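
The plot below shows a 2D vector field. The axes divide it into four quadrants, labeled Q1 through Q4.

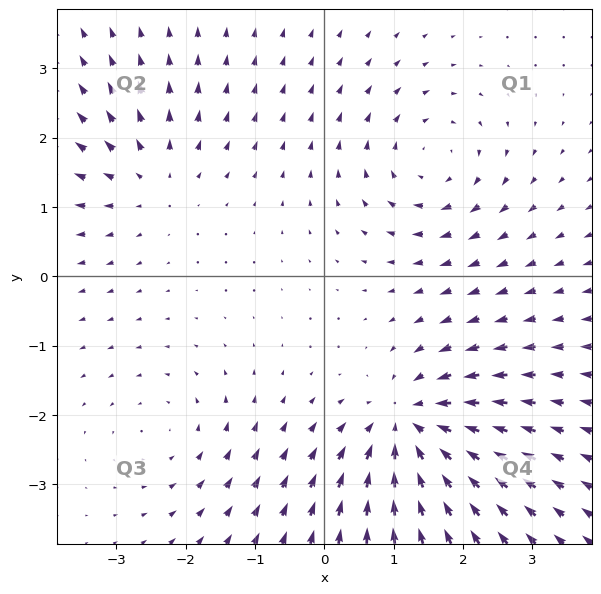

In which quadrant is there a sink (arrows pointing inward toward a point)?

Q4

The sink sits at approximately (1.2, -2.2), which lies in quadrant Q4. The divergence there is about -5, negative as expected for a sink.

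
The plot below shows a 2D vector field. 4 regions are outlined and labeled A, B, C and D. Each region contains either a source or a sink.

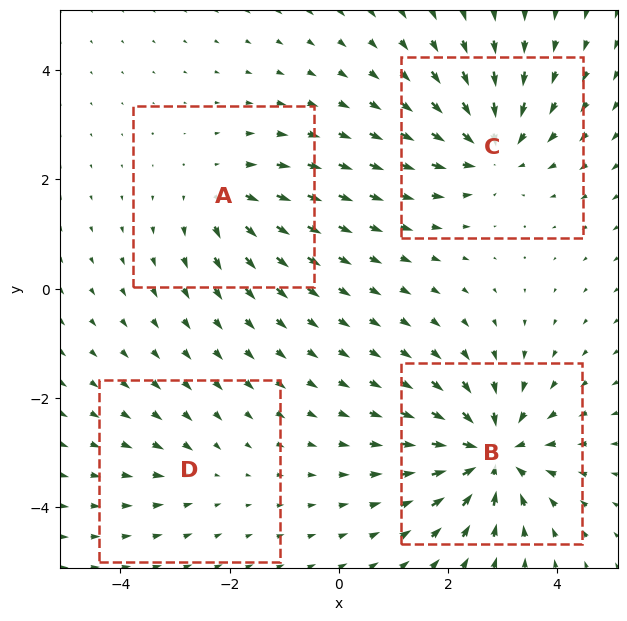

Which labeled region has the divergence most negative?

B

Divergence at each region's feature centre — A: about +4, B: about -7, C: about -6, D: about -2. Region B is most negative.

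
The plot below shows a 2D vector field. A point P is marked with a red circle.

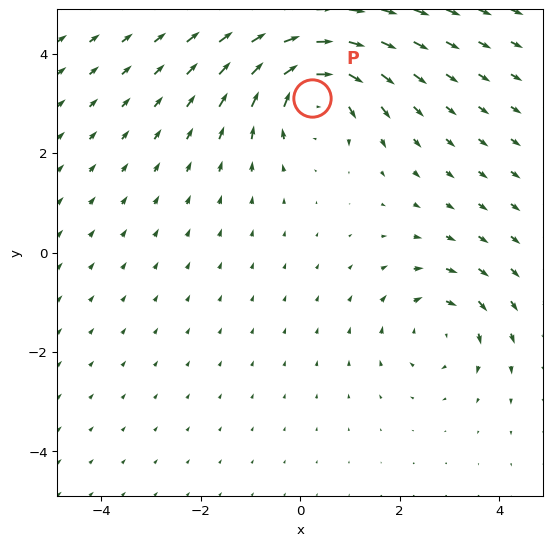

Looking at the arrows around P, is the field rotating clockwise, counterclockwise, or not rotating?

clockwise

Near P at (0.2, 3.1) the arrows circulate clockwise. The curl (z-component) there is about -5; negative curl means clockwise rotation.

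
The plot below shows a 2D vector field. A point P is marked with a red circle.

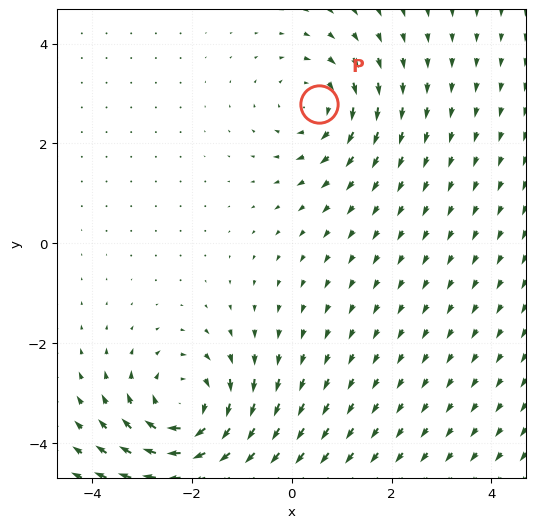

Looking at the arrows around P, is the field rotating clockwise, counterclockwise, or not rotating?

Near P at (0.5, 2.8) the arrows circulate clockwise. The curl (z-component) there is about -3; negative curl means clockwise rotation.

clockwise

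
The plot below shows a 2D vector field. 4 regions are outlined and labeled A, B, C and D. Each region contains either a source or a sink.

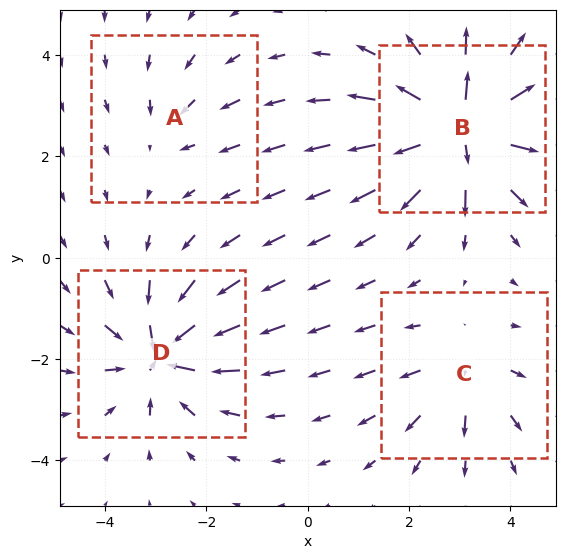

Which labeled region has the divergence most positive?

B

Divergence at each region's feature centre — A: about -2, B: about +8, C: about +4, D: about -6. Region B is most positive.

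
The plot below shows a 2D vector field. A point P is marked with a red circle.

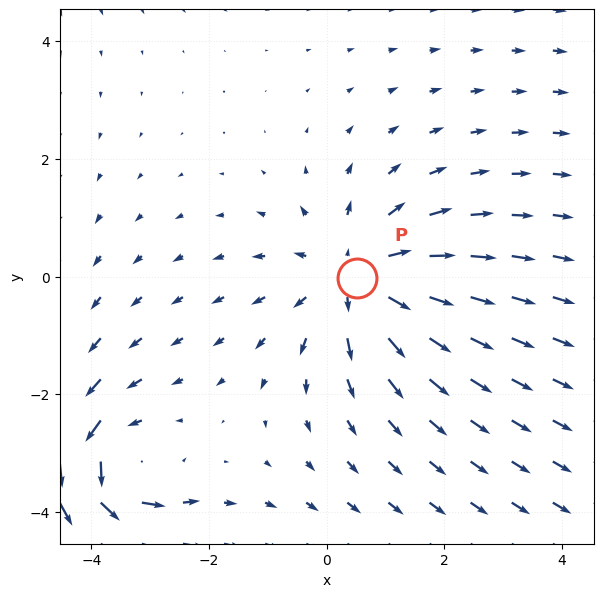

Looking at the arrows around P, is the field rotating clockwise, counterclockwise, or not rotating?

not rotating

Near P at (0.5, -0.0) the arrows show no circulation. The curl there is ≈0.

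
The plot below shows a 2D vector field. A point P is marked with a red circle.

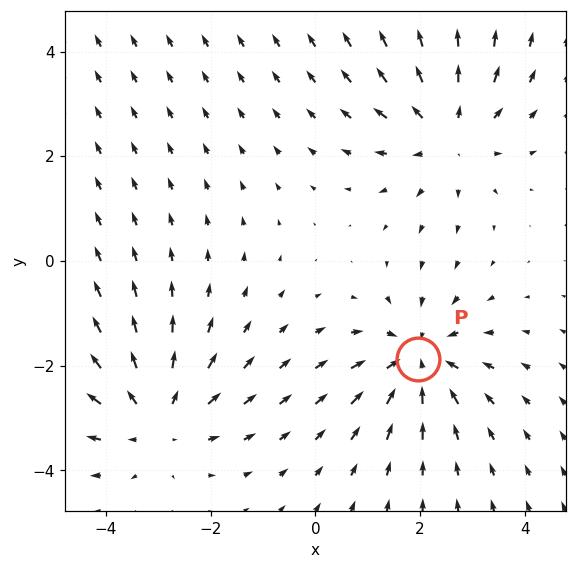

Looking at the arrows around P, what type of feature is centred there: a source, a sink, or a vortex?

At P (2.0, -1.9) the arrows converge inward. Divergence about -3, curl ≈0 — negative divergence with near-zero curl is a sink.

sink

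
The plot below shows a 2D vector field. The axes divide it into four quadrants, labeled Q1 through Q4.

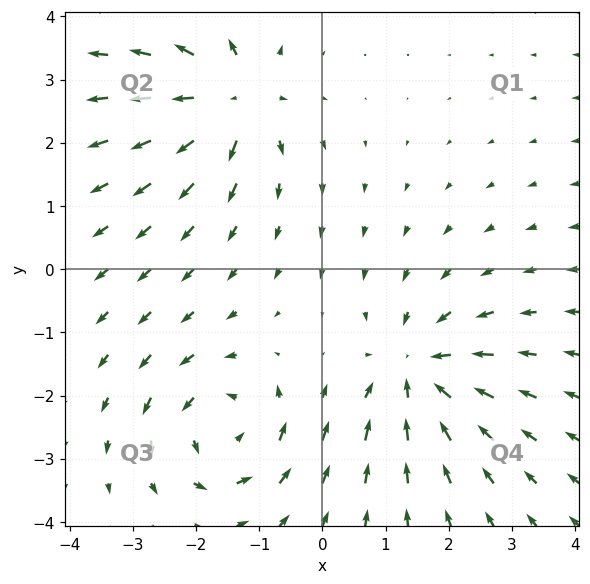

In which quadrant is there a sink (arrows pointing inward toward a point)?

The sink sits at approximately (1.5, -1.6), which lies in quadrant Q4. The divergence there is about -5, negative as expected for a sink.

Q4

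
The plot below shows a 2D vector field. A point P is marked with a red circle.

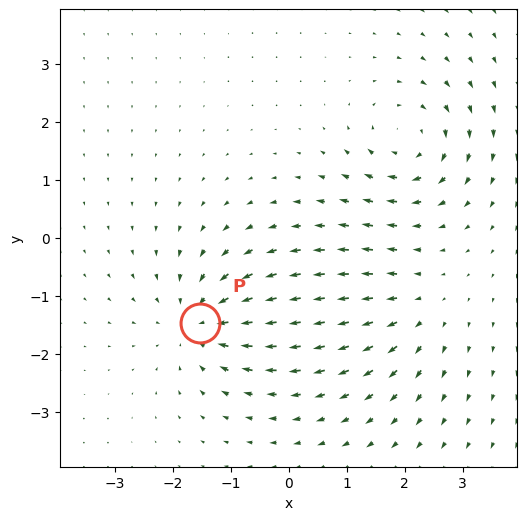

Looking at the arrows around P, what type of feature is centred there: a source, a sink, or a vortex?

sink

At P (-1.5, -1.5) the arrows converge inward. Divergence about -5, curl ≈0 — negative divergence with near-zero curl is a sink.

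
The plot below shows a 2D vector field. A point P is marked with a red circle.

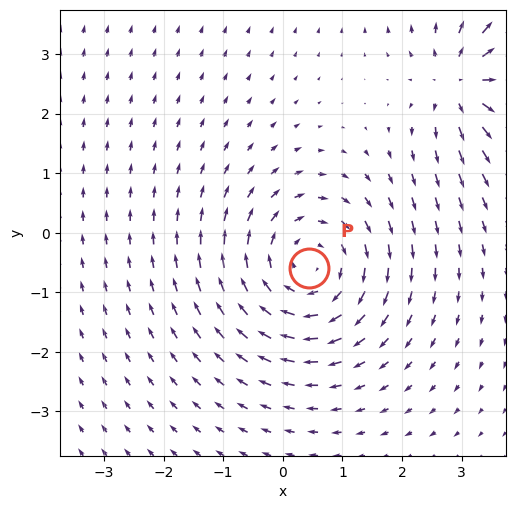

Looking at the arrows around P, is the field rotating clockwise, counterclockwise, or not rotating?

Near P at (0.4, -0.6) the arrows circulate clockwise. The curl (z-component) there is about -3; negative curl means clockwise rotation.

clockwise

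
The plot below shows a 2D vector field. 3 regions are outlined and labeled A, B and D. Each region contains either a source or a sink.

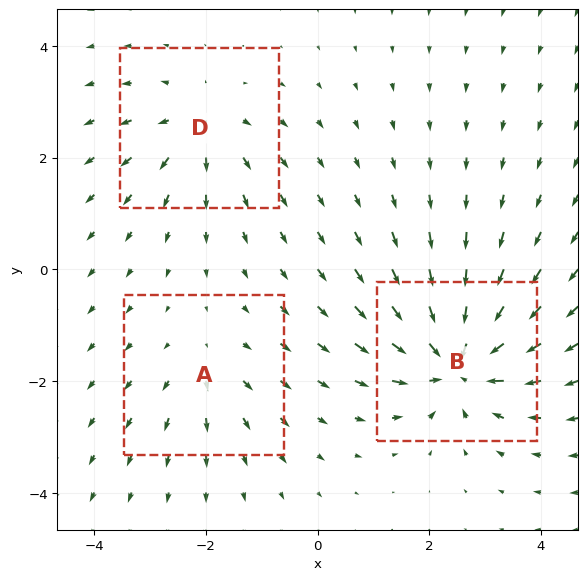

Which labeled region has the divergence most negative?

Divergence at each region's feature centre — A: about +2, B: about -6, D: about +3. Region B is most negative.

B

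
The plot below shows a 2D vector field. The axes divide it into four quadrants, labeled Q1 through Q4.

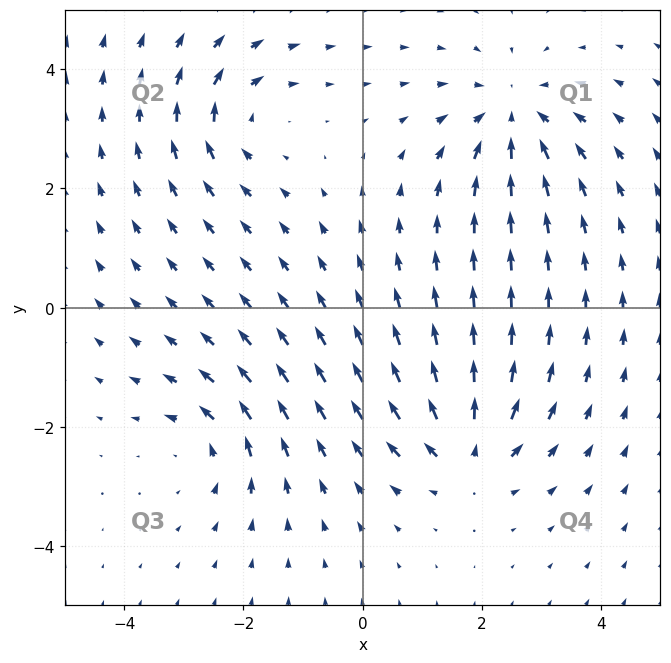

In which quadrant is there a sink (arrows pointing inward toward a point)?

Q1

The sink sits at approximately (2.5, 3.2), which lies in quadrant Q1. The divergence there is about -5, negative as expected for a sink.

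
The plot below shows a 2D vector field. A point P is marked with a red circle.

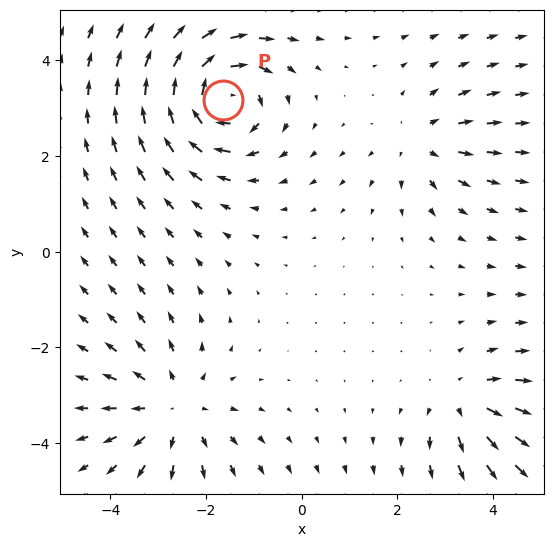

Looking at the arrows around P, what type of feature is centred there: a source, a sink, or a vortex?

At P (-1.6, 3.2) the arrows circulate clockwise. Divergence ≈0, curl about -7 — near-zero divergence with nonzero curl is a vortex.

vortex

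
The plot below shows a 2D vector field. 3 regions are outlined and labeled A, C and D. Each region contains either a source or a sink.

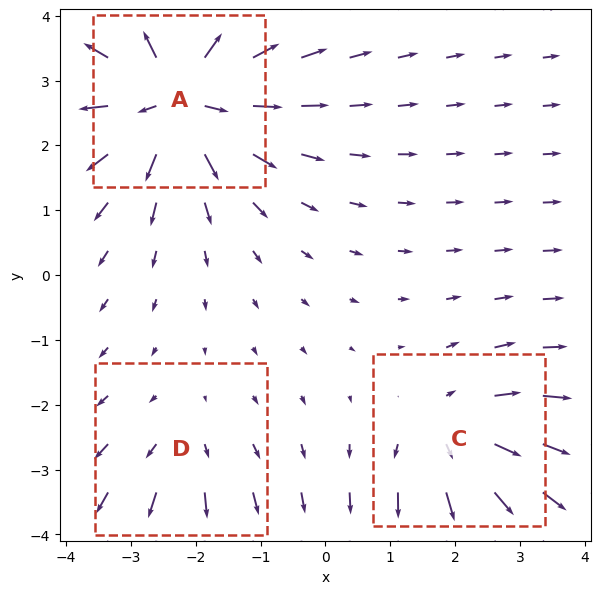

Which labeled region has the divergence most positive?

A

Divergence at each region's feature centre — A: about +6, C: about +3, D: about +2. Region A is most positive.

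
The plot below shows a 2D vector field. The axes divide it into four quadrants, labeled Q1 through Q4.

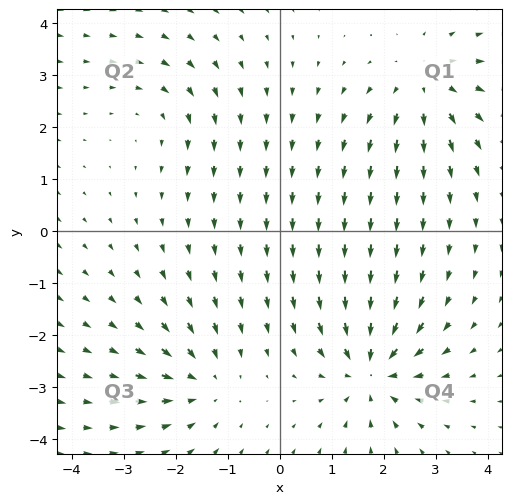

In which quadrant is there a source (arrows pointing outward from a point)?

The source sits at approximately (2.8, 2.8), which lies in quadrant Q1. The divergence there is about +3, positive as expected for a source.

Q1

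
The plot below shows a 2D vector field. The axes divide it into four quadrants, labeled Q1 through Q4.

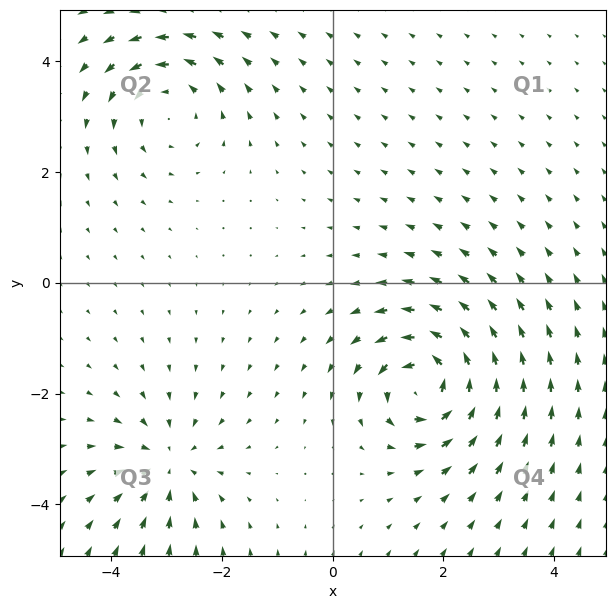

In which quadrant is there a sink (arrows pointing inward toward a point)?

Q3

The sink sits at approximately (-3.0, -3.3), which lies in quadrant Q3. The divergence there is about -4, negative as expected for a sink.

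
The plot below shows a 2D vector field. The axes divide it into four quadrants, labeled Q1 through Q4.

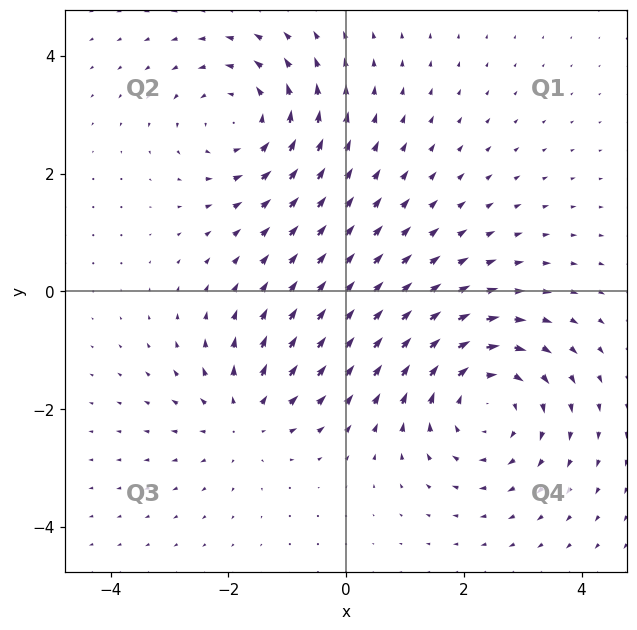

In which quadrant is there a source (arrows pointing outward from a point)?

The source sits at approximately (-1.7, -2.1), which lies in quadrant Q3. The divergence there is about +3, positive as expected for a source.

Q3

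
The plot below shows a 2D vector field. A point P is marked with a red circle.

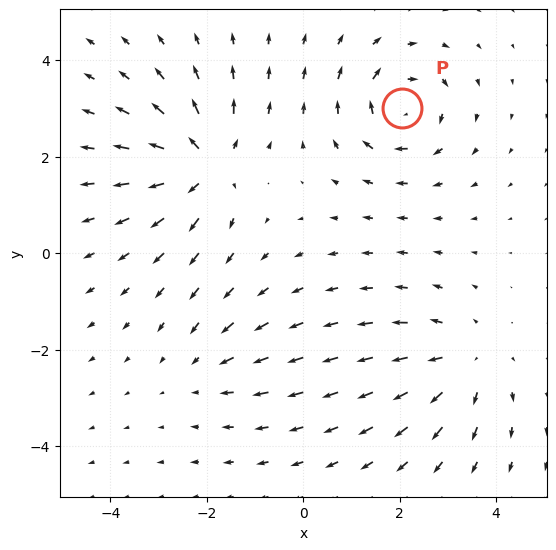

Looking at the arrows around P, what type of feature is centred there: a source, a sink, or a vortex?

At P (2.0, 3.0) the arrows circulate clockwise. Divergence ≈0, curl about -6 — near-zero divergence with nonzero curl is a vortex.

vortex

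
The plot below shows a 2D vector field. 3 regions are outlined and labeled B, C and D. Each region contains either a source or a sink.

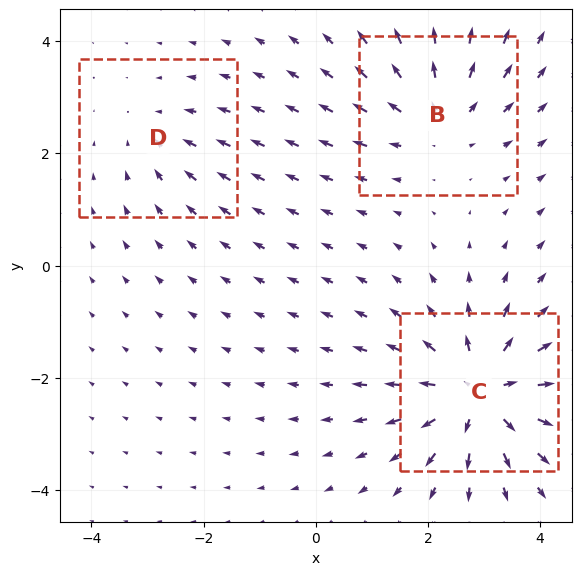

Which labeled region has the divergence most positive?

C

Divergence at each region's feature centre — B: about +3, C: about +5, D: about -2. Region C is most positive.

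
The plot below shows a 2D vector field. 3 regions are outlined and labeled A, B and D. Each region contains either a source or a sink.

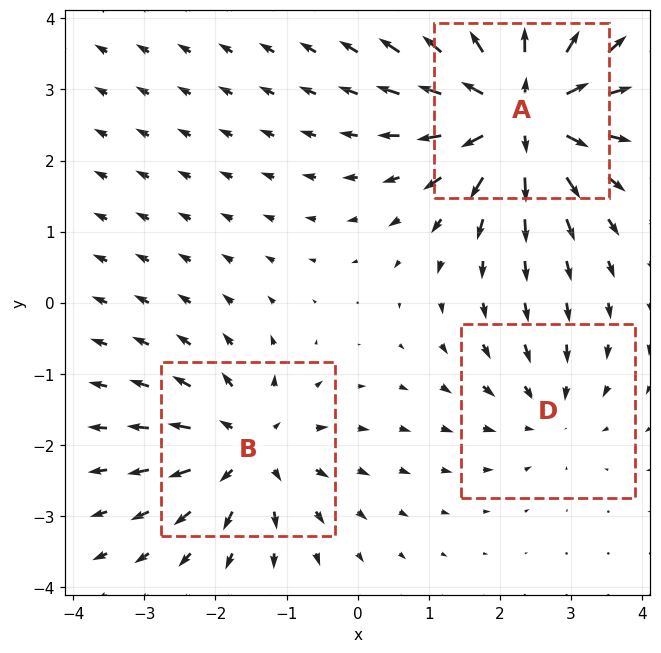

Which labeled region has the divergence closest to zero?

Divergence at each region's feature centre — A: about +7, B: about +4, D: about -3. Region D is closest to zero.

D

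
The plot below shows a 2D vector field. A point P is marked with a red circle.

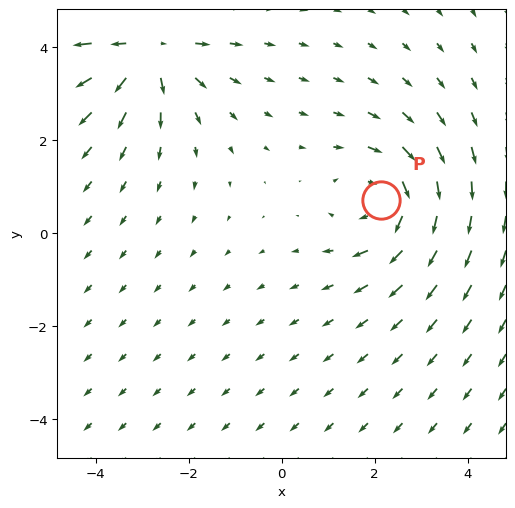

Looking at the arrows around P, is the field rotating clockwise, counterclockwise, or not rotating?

clockwise

Near P at (2.1, 0.7) the arrows circulate clockwise. The curl (z-component) there is about -3; negative curl means clockwise rotation.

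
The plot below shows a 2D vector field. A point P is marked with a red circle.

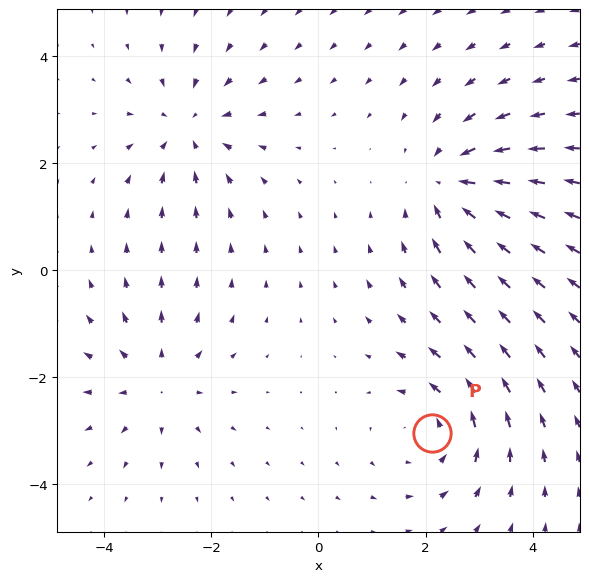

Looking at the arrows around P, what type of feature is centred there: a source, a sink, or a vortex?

At P (2.1, -3.0) the arrows circulate counterclockwise. Divergence ≈0, curl about +4 — near-zero divergence with nonzero curl is a vortex.

vortex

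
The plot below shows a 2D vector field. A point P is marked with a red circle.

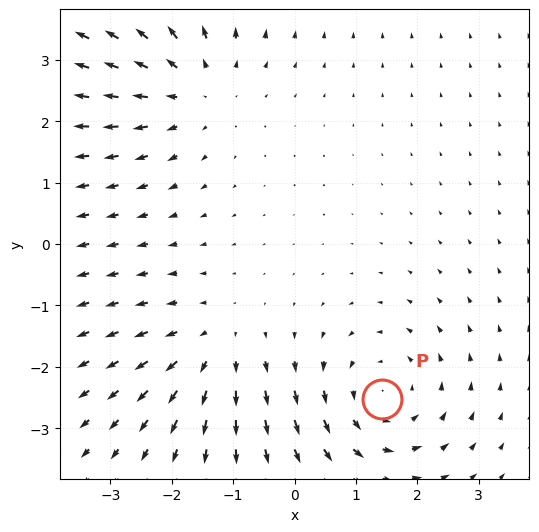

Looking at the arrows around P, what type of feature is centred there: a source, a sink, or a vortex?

vortex

At P (1.4, -2.5) the arrows circulate counterclockwise. Divergence ≈0, curl about +4 — near-zero divergence with nonzero curl is a vortex.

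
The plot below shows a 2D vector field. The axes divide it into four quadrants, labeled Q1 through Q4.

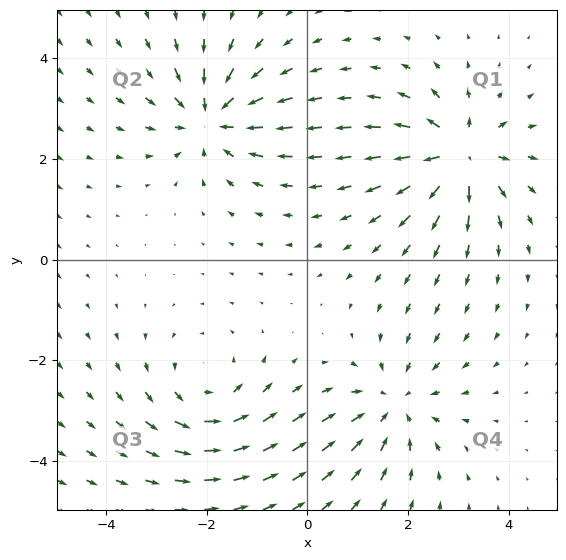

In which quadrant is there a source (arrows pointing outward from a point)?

The source sits at approximately (3.0, 2.1), which lies in quadrant Q1. The divergence there is about +4, positive as expected for a source.

Q1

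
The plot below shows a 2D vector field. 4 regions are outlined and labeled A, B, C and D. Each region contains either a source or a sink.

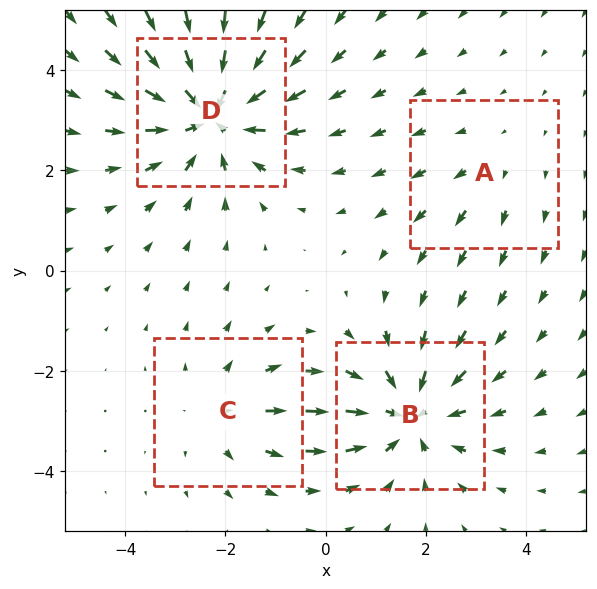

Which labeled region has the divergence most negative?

D

Divergence at each region's feature centre — A: about +2, B: about -4, C: about +3, D: about -6. Region D is most negative.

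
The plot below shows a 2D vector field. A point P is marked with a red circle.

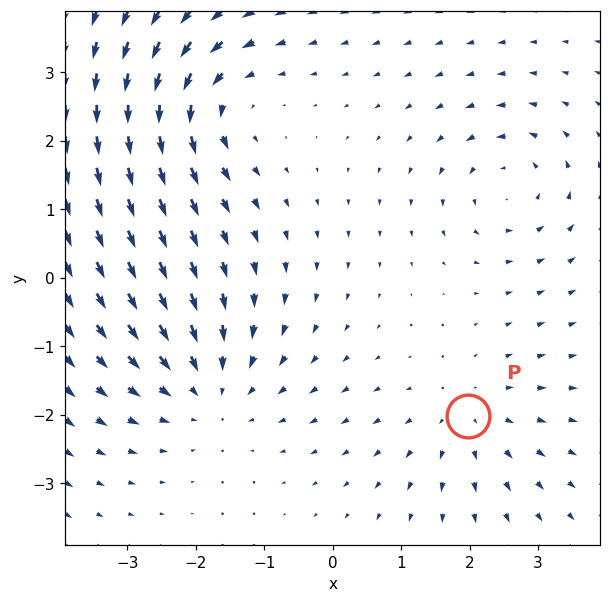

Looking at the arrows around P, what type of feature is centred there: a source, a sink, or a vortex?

At P (2.0, -2.0) the arrows spread outward. Divergence about +3, curl ≈0 — positive divergence with near-zero curl is a source.

source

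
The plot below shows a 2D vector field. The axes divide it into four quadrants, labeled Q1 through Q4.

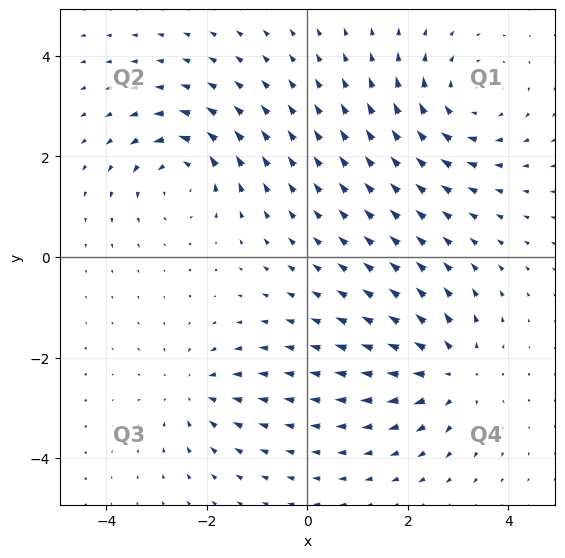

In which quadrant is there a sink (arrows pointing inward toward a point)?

The sink sits at approximately (-2.2, -2.7), which lies in quadrant Q3. The divergence there is about -3, negative as expected for a sink.

Q3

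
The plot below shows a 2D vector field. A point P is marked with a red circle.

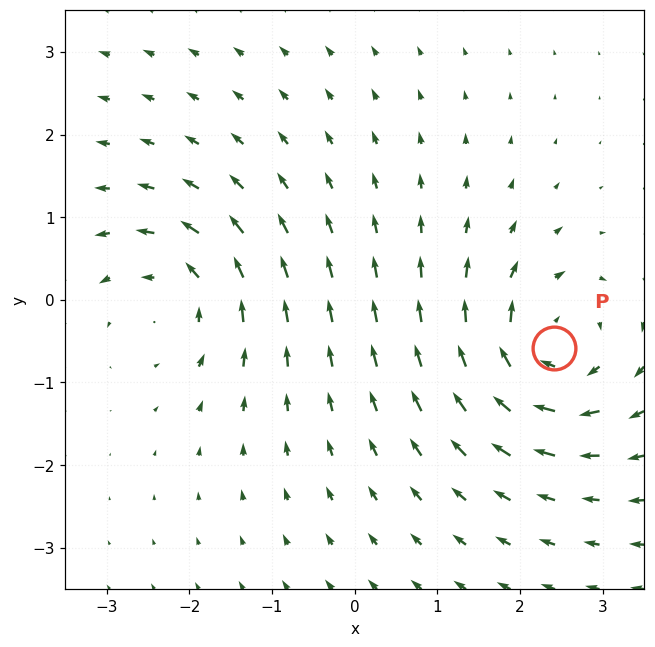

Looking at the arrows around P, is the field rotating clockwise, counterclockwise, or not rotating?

clockwise

Near P at (2.4, -0.6) the arrows circulate clockwise. The curl (z-component) there is about -6; negative curl means clockwise rotation.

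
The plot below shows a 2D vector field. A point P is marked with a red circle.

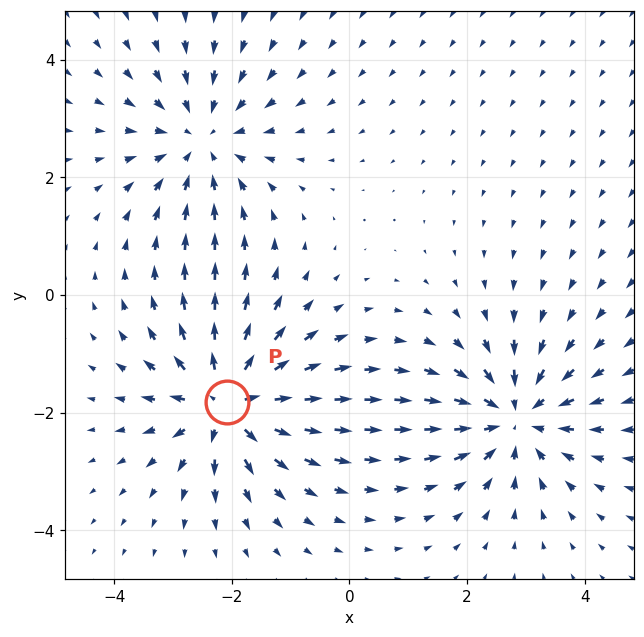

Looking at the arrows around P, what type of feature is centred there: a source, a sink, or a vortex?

source

At P (-2.1, -1.8) the arrows spread outward. Divergence about +5, curl ≈0 — positive divergence with near-zero curl is a source.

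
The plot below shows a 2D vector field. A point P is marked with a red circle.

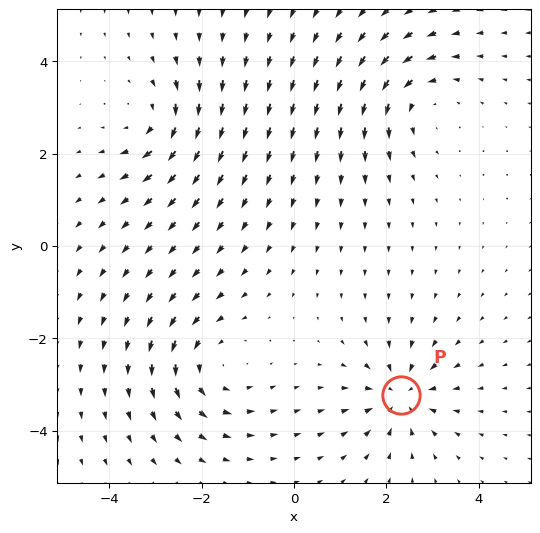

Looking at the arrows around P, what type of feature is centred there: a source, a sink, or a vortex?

At P (2.3, -3.2) the arrows converge inward. Divergence about -5, curl ≈0 — negative divergence with near-zero curl is a sink.

sink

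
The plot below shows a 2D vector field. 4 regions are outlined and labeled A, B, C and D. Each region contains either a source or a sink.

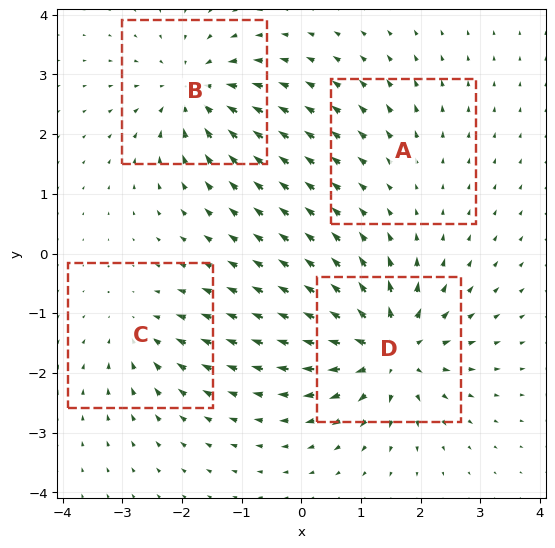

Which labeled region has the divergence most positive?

D

Divergence at each region's feature centre — A: about +2, B: about -6, C: about -4, D: about +9. Region D is most positive.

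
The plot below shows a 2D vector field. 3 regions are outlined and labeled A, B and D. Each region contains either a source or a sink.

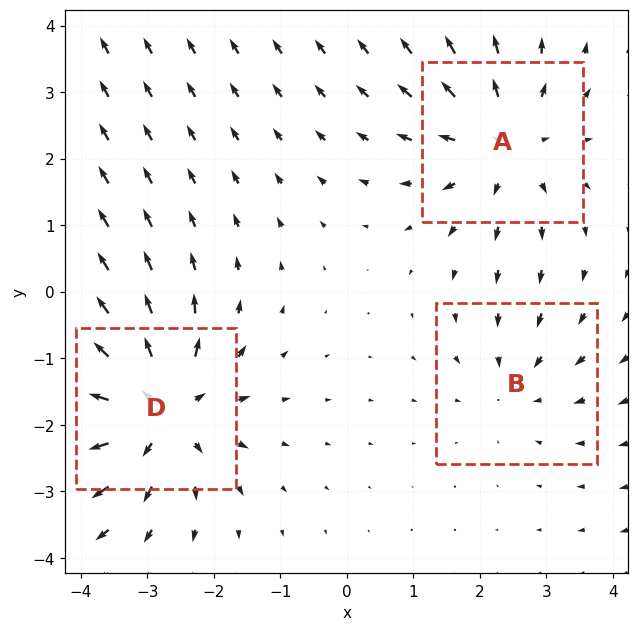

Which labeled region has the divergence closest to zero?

B

Divergence at each region's feature centre — A: about +4, B: about -2, D: about +5. Region B is closest to zero.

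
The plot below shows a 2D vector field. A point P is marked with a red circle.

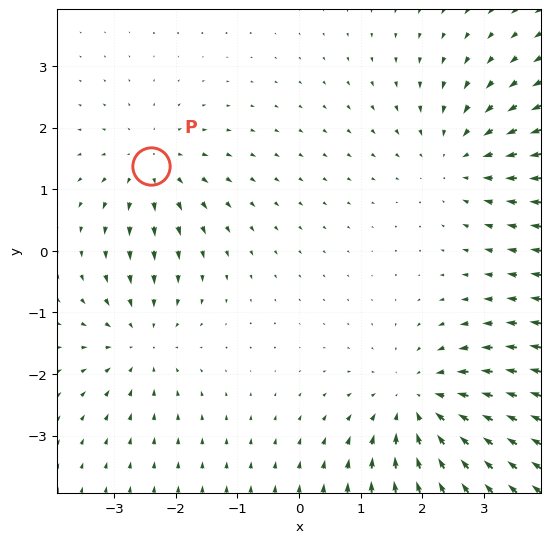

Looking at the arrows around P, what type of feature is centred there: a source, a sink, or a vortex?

At P (-2.4, 1.4) the arrows spread outward. Divergence about +3, curl ≈0 — positive divergence with near-zero curl is a source.

source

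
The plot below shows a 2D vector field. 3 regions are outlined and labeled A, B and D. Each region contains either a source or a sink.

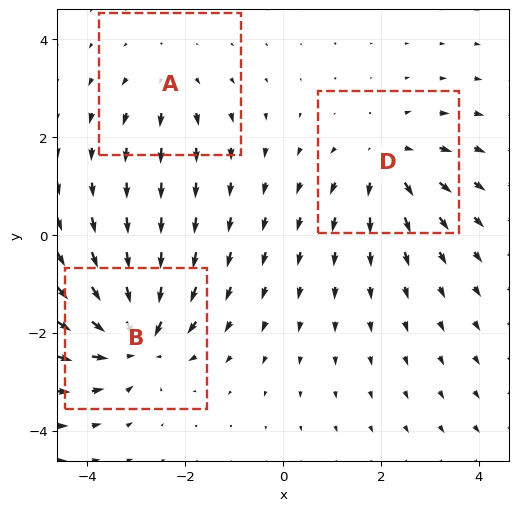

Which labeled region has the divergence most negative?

B

Divergence at each region's feature centre — A: about +2, B: about -5, D: about +3. Region B is most negative.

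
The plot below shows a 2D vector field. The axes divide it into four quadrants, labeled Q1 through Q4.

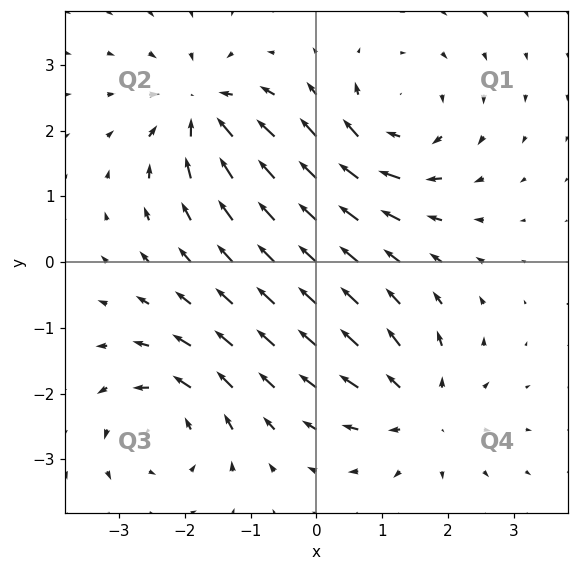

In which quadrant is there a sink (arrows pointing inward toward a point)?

Q2

The sink sits at approximately (-1.7, 2.3), which lies in quadrant Q2. The divergence there is about -5, negative as expected for a sink.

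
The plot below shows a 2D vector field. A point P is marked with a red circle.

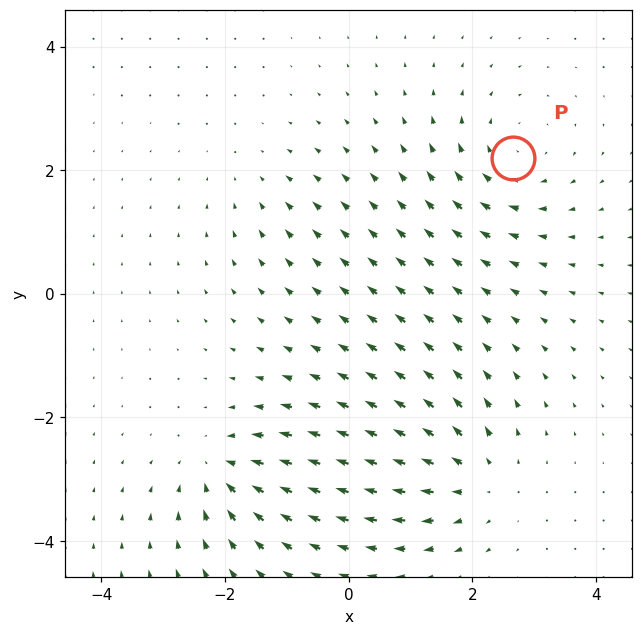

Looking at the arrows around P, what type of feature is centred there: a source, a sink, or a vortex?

vortex

At P (2.7, 2.2) the arrows circulate clockwise. Divergence ≈0, curl about -4 — near-zero divergence with nonzero curl is a vortex.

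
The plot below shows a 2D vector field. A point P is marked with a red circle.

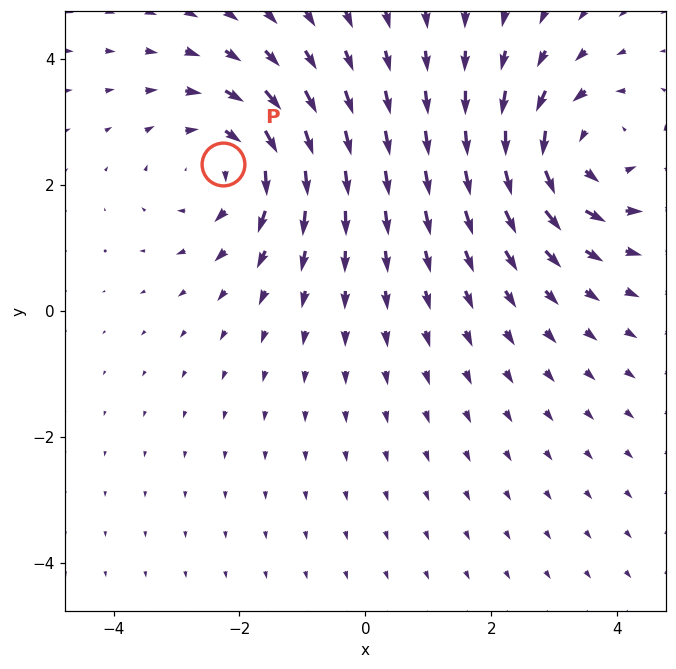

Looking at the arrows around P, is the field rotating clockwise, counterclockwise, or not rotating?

Near P at (-2.3, 2.3) the arrows circulate clockwise. The curl (z-component) there is about -3; negative curl means clockwise rotation.

clockwise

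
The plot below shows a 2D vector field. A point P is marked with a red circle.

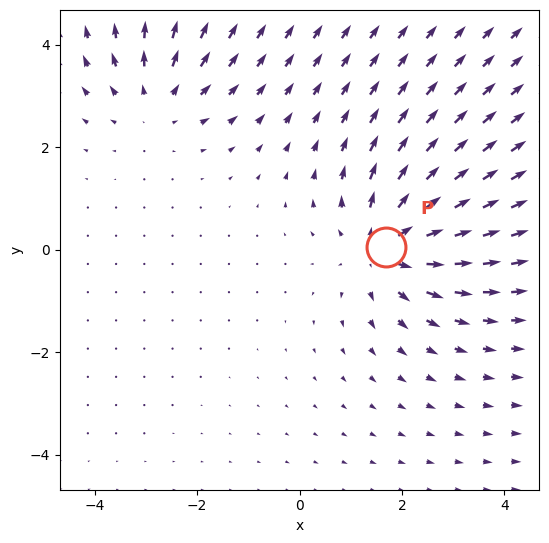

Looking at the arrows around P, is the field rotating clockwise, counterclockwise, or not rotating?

Near P at (1.7, 0.1) the arrows show no circulation. The curl there is ≈0.

not rotating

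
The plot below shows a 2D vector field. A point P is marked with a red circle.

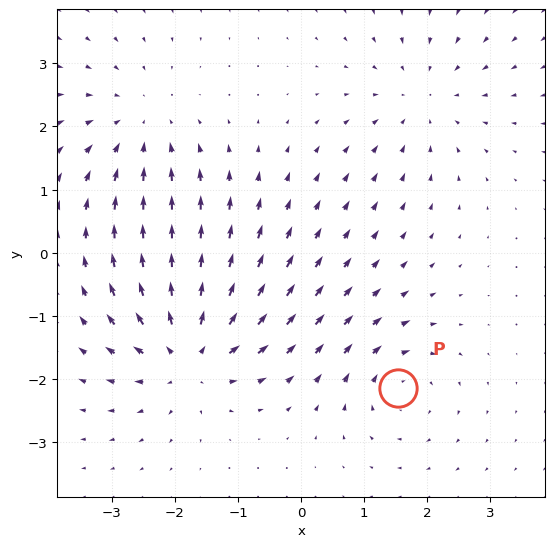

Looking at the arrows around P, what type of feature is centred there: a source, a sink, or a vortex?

vortex

At P (1.5, -2.1) the arrows circulate clockwise. Divergence ≈0, curl about -4 — near-zero divergence with nonzero curl is a vortex.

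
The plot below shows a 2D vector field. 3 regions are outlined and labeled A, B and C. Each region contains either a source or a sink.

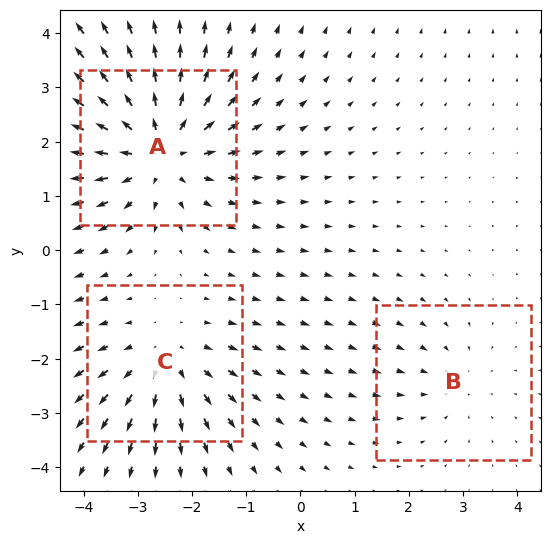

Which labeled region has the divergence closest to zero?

Divergence at each region's feature centre — A: about +4, B: about -2, C: about +3. Region B is closest to zero.

B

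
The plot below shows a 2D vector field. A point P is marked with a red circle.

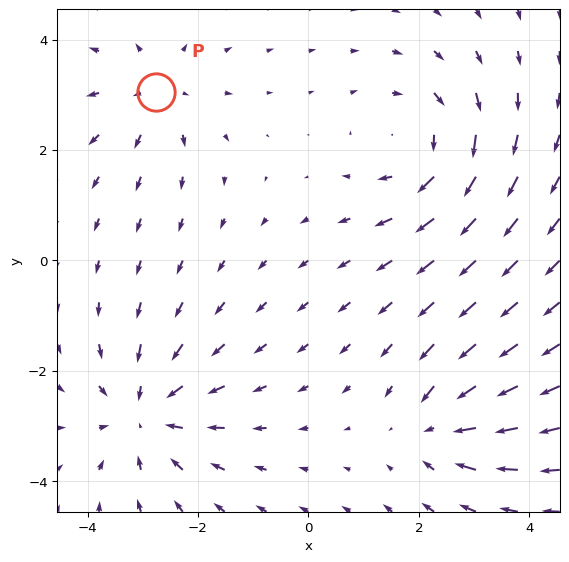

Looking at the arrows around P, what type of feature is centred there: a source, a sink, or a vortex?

At P (-2.8, 3.1) the arrows spread outward. Divergence about +3, curl ≈0 — positive divergence with near-zero curl is a source.

source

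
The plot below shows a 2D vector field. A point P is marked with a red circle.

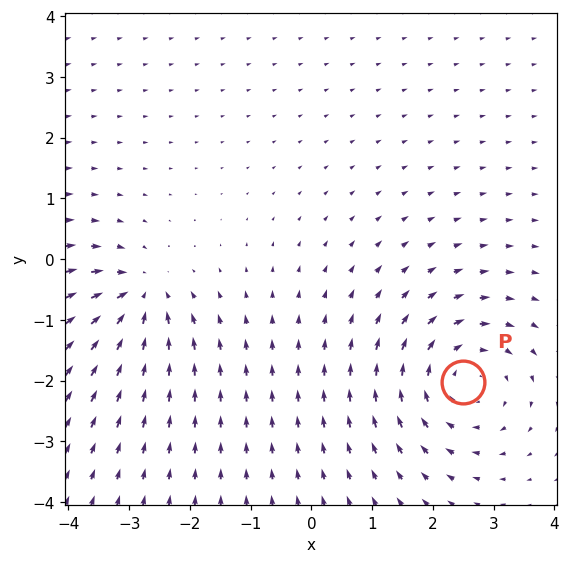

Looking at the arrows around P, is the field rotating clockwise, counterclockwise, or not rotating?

Near P at (2.5, -2.0) the arrows circulate clockwise. The curl (z-component) there is about -4; negative curl means clockwise rotation.

clockwise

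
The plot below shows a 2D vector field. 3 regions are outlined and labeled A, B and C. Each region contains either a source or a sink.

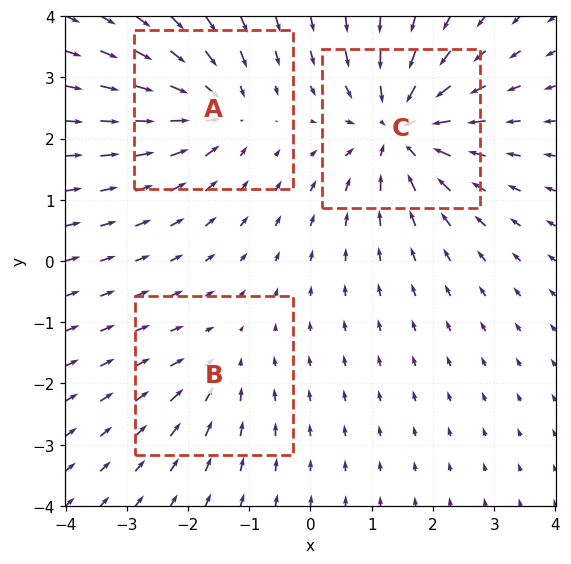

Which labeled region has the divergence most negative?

Divergence at each region's feature centre — A: about -4, B: about -2, C: about -5. Region C is most negative.

C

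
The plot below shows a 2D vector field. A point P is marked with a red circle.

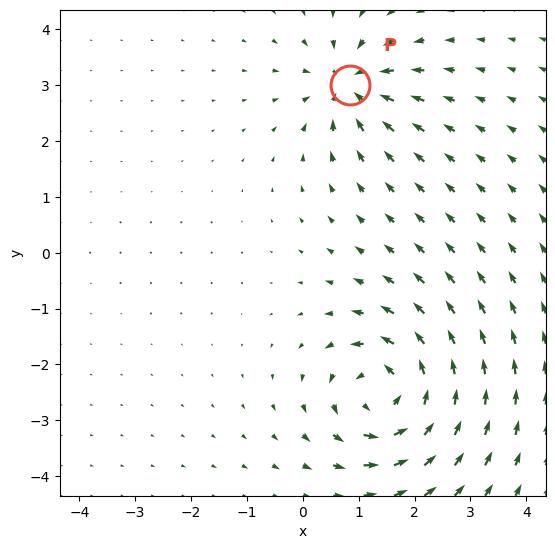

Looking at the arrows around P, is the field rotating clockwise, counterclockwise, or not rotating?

not rotating

Near P at (0.8, 3.0) the arrows show no circulation. The curl there is ≈0.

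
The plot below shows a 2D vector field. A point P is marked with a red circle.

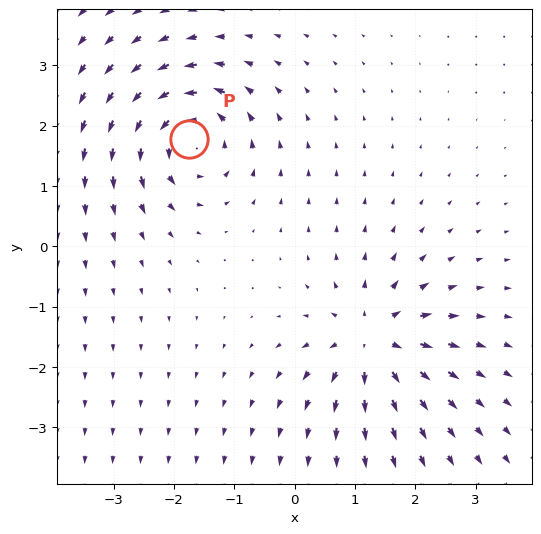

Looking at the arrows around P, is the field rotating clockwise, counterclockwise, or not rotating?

Near P at (-1.7, 1.8) the arrows circulate counterclockwise. The curl (z-component) there is about +6; positive curl means counterclockwise rotation.

counterclockwise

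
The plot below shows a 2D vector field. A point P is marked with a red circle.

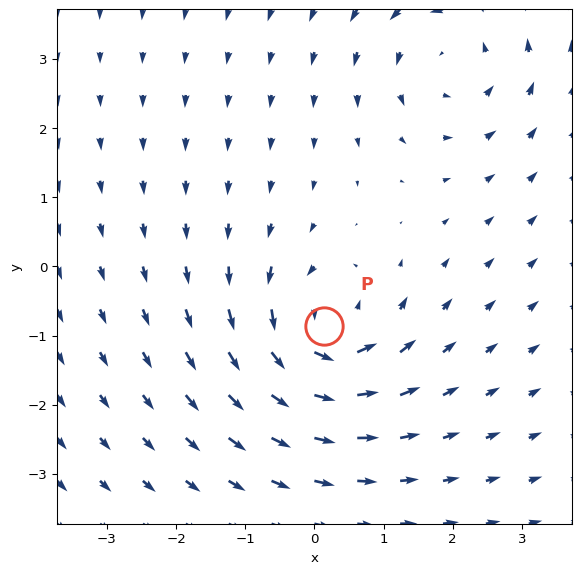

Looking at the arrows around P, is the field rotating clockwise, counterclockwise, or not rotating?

counterclockwise

Near P at (0.1, -0.9) the arrows circulate counterclockwise. The curl (z-component) there is about +7; positive curl means counterclockwise rotation.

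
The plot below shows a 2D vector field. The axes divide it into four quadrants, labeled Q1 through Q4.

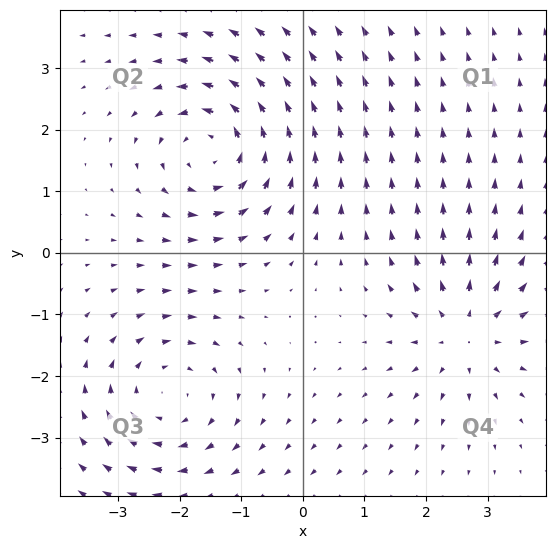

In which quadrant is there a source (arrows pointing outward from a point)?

Q4

The source sits at approximately (2.6, -1.3), which lies in quadrant Q4. The divergence there is about +4, positive as expected for a source.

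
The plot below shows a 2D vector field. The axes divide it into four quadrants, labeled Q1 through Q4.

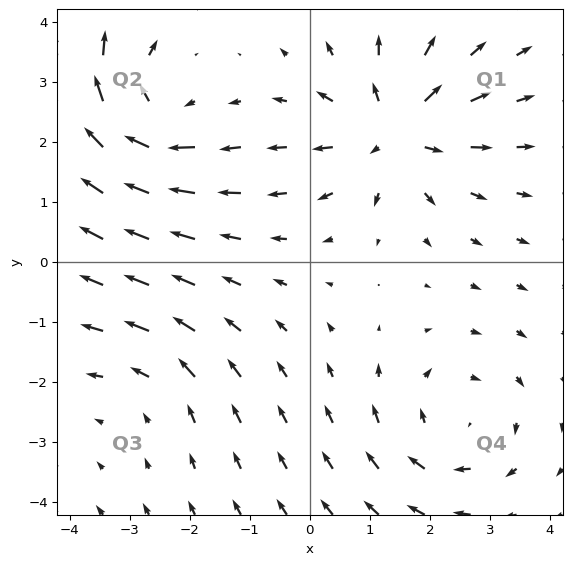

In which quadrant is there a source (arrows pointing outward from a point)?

Q1

The source sits at approximately (1.4, 2.2), which lies in quadrant Q1. The divergence there is about +6, positive as expected for a source.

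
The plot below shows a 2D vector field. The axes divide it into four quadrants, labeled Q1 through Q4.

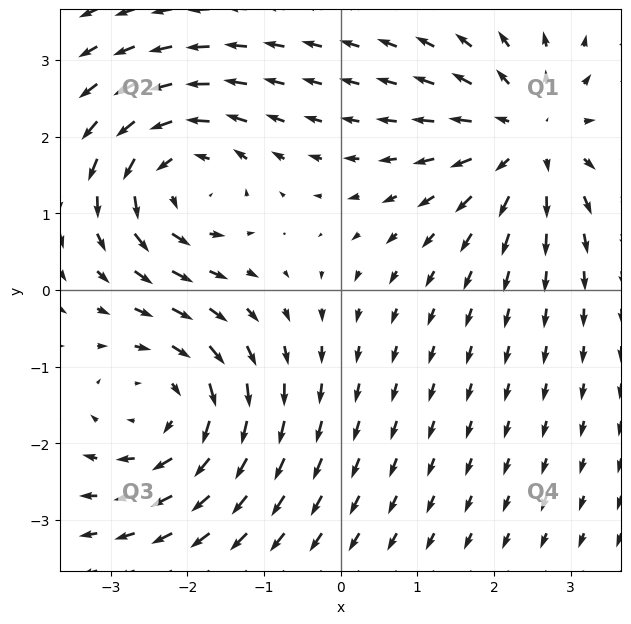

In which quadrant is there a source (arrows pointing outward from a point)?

The source sits at approximately (2.5, 2.0), which lies in quadrant Q1. The divergence there is about +5, positive as expected for a source.

Q1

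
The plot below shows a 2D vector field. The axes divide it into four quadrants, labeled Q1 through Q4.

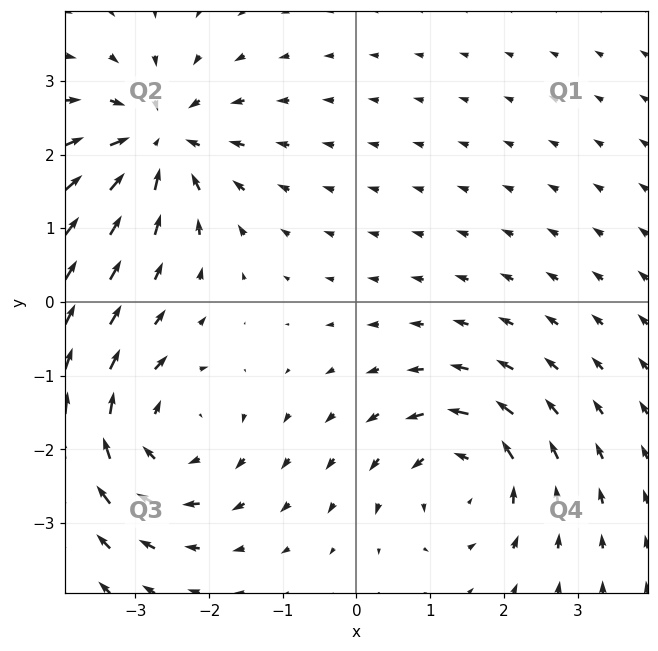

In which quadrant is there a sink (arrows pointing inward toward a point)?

Q2

The sink sits at approximately (-2.7, 2.2), which lies in quadrant Q2. The divergence there is about -6, negative as expected for a sink.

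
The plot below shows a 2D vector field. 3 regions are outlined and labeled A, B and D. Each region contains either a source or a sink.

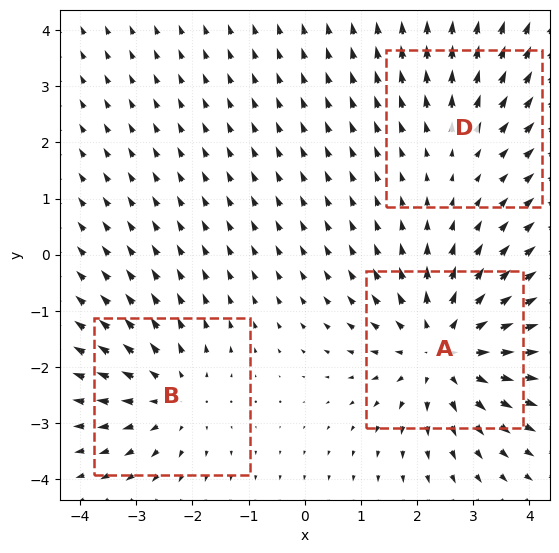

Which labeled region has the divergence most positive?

A

Divergence at each region's feature centre — A: about +4, B: about +3, D: about +2. Region A is most positive.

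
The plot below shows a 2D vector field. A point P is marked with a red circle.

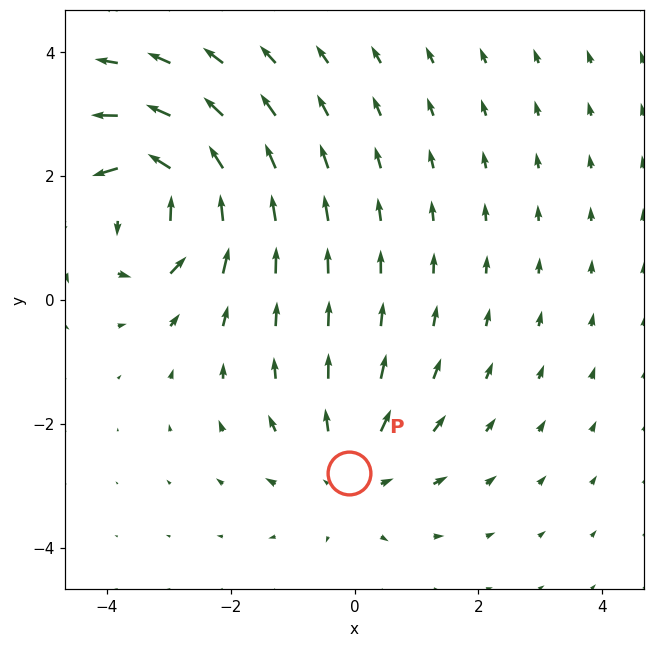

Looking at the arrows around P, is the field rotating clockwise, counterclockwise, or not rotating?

not rotating

Near P at (-0.1, -2.8) the arrows show no circulation. The curl there is ≈0.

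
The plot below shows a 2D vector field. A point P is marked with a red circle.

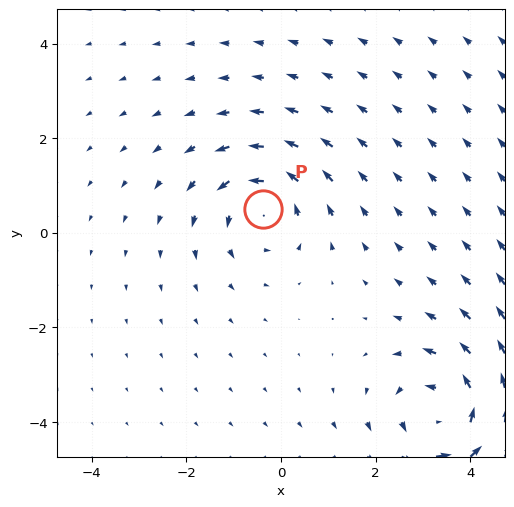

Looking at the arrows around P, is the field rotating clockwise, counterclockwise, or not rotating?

Near P at (-0.4, 0.5) the arrows circulate counterclockwise. The curl (z-component) there is about +4; positive curl means counterclockwise rotation.

counterclockwise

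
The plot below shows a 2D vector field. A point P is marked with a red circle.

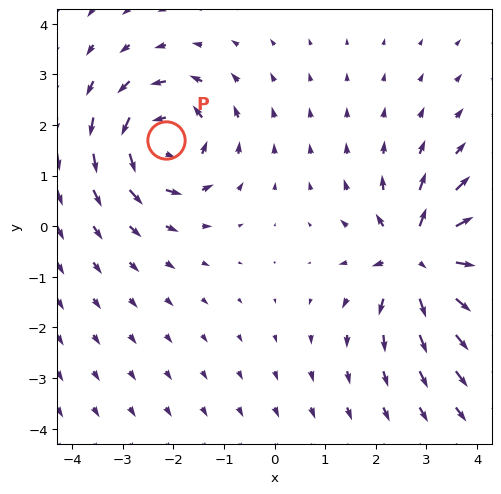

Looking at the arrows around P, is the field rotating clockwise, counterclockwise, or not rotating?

Near P at (-2.2, 1.7) the arrows circulate counterclockwise. The curl (z-component) there is about +3; positive curl means counterclockwise rotation.

counterclockwise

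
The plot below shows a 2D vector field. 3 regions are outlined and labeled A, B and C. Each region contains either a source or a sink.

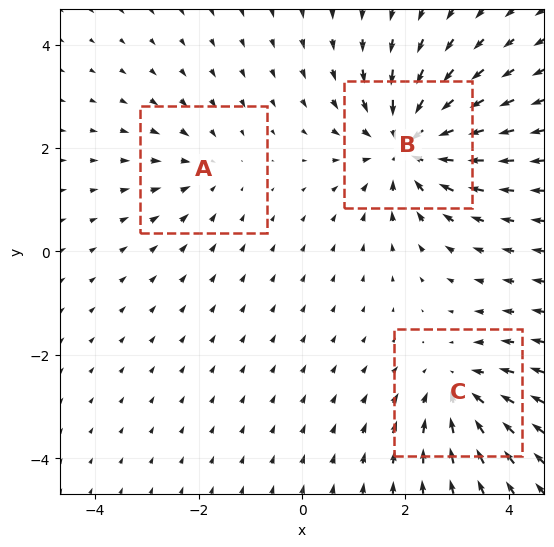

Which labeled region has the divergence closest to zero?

A

Divergence at each region's feature centre — A: about -2, B: about -5, C: about -3. Region A is closest to zero.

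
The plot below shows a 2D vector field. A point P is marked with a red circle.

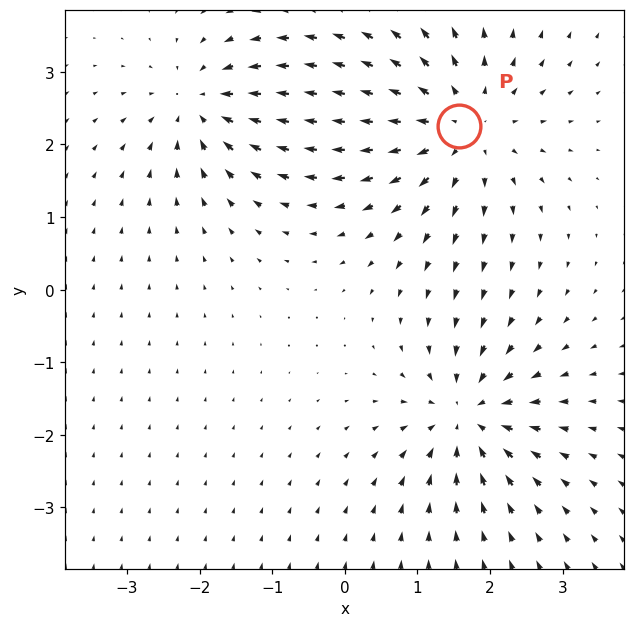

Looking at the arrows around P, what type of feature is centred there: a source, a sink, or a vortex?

source

At P (1.6, 2.2) the arrows spread outward. Divergence about +5, curl ≈0 — positive divergence with near-zero curl is a source.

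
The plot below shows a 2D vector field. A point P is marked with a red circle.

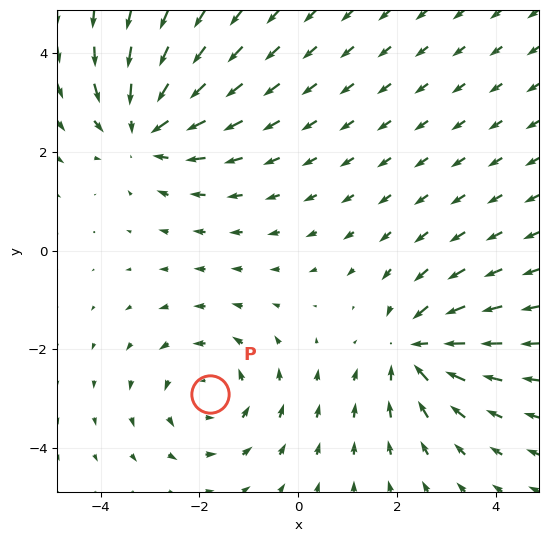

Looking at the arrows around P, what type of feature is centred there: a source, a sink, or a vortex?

At P (-1.8, -2.9) the arrows circulate counterclockwise. Divergence ≈0, curl about +3 — near-zero divergence with nonzero curl is a vortex.

vortex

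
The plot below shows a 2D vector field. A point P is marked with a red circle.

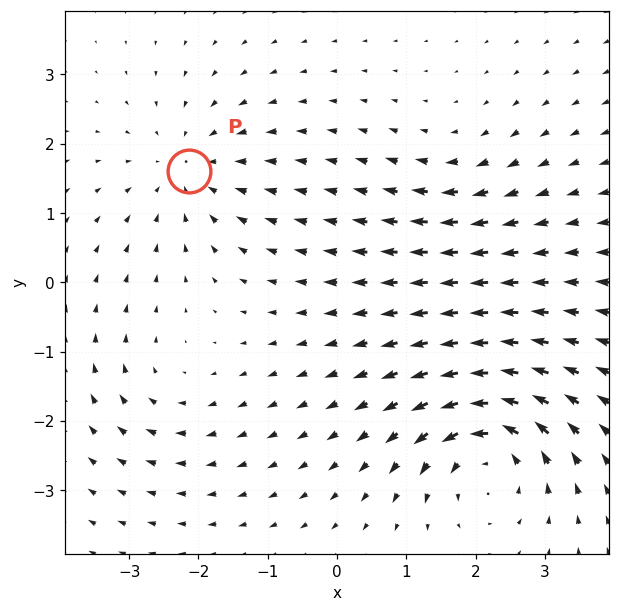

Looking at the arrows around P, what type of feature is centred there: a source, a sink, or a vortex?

sink

At P (-2.1, 1.6) the arrows converge inward. Divergence about -3, curl ≈0 — negative divergence with near-zero curl is a sink.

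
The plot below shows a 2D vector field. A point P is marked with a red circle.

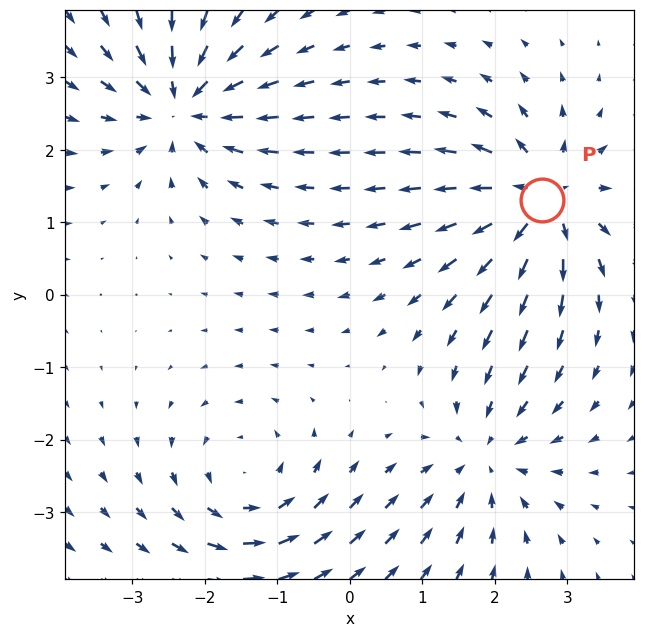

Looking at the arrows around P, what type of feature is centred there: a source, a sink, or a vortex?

At P (2.6, 1.3) the arrows spread outward. Divergence about +6, curl ≈0 — positive divergence with near-zero curl is a source.

source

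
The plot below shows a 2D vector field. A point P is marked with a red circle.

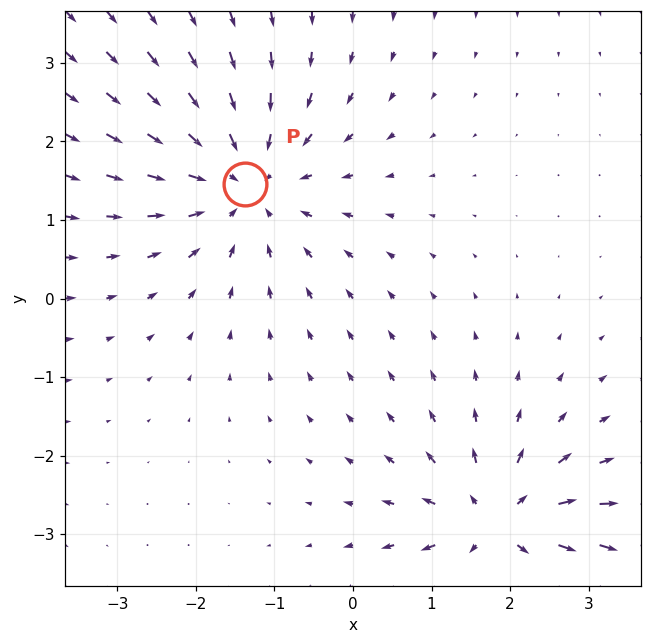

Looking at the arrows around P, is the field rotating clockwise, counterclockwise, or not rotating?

not rotating

Near P at (-1.4, 1.5) the arrows show no circulation. The curl there is ≈0.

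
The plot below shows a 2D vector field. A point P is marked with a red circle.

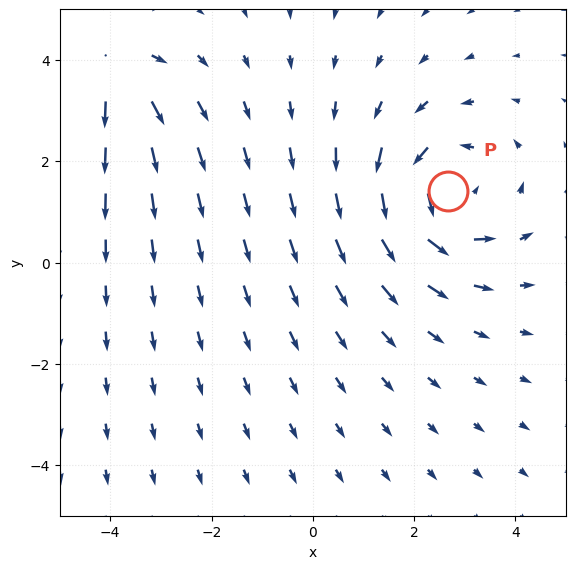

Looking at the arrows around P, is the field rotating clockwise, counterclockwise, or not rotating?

Near P at (2.7, 1.4) the arrows circulate counterclockwise. The curl (z-component) there is about +4; positive curl means counterclockwise rotation.

counterclockwise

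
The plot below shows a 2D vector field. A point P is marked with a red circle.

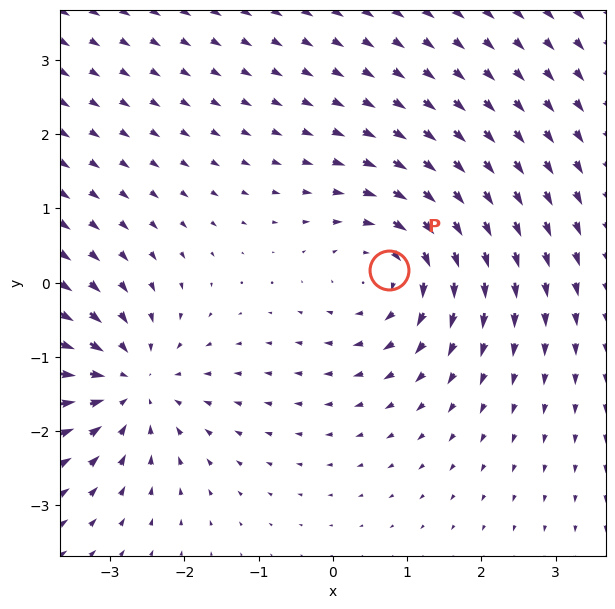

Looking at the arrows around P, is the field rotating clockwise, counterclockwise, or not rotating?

Near P at (0.8, 0.2) the arrows circulate clockwise. The curl (z-component) there is about -3; negative curl means clockwise rotation.

clockwise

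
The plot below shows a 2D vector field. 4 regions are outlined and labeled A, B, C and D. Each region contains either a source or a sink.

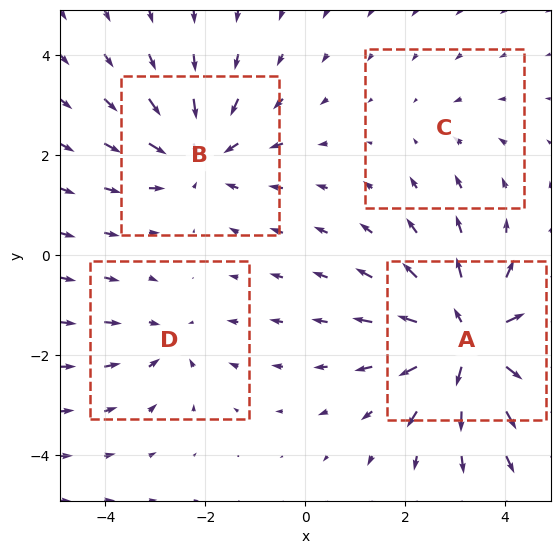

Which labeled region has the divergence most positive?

Divergence at each region's feature centre — A: about +7, B: about -5, C: about -2, D: about -3. Region A is most positive.

A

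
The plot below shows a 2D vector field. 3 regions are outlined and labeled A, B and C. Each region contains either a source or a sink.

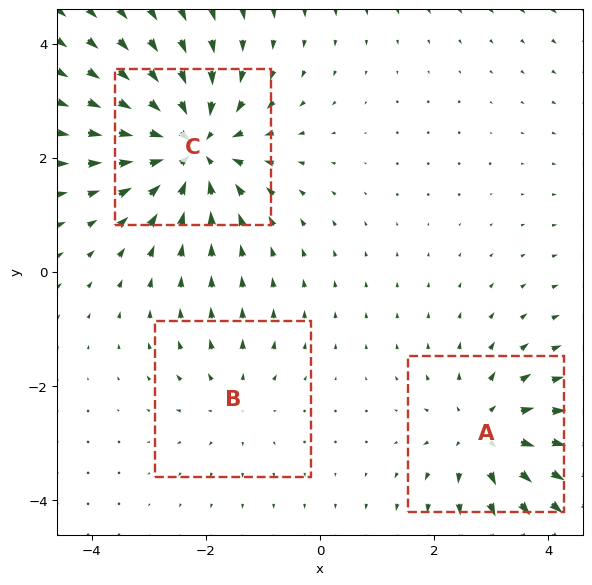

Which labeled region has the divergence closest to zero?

B

Divergence at each region's feature centre — A: about +3, B: about +2, C: about -5. Region B is closest to zero.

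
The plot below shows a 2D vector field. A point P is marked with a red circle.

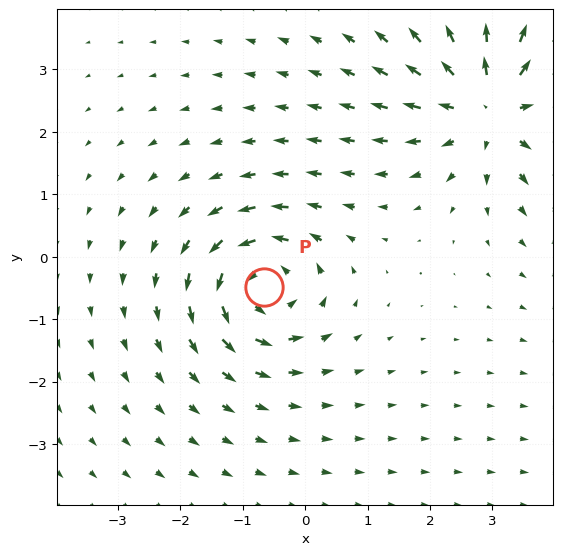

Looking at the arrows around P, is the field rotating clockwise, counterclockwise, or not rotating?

Near P at (-0.7, -0.5) the arrows circulate counterclockwise. The curl (z-component) there is about +5; positive curl means counterclockwise rotation.

counterclockwise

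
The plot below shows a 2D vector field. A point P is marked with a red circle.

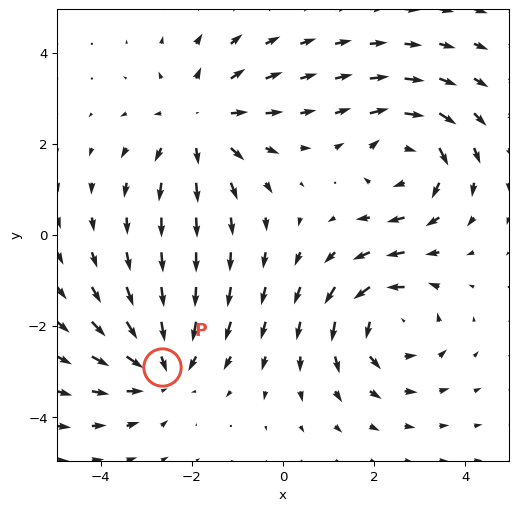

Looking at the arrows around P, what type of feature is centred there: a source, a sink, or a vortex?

sink

At P (-2.6, -2.9) the arrows converge inward. Divergence about -3, curl ≈0 — negative divergence with near-zero curl is a sink.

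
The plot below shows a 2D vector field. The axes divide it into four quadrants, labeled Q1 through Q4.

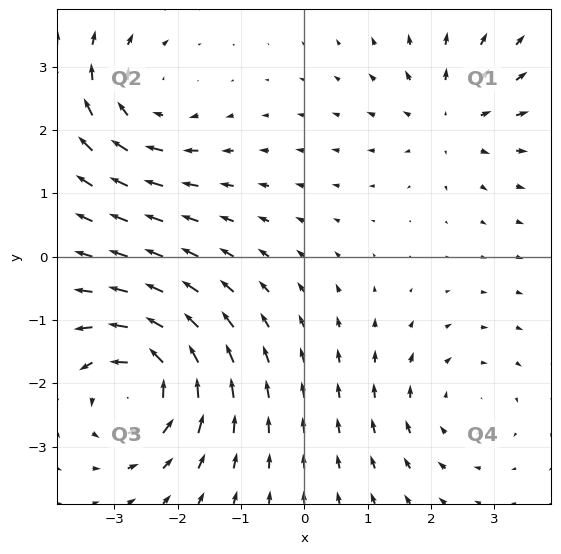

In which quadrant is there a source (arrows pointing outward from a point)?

Q1

The source sits at approximately (2.3, 2.2), which lies in quadrant Q1. The divergence there is about +3, positive as expected for a source.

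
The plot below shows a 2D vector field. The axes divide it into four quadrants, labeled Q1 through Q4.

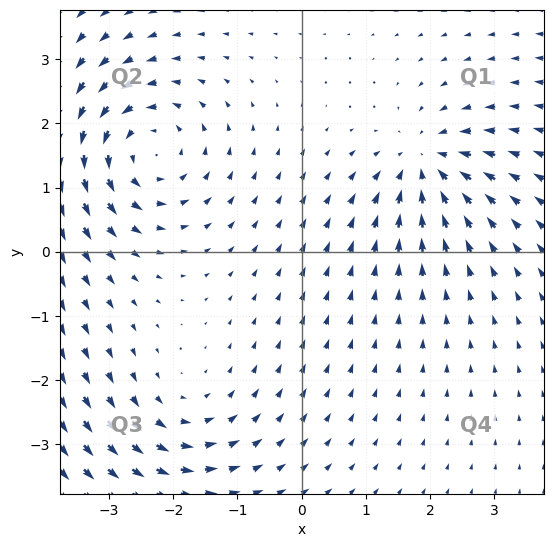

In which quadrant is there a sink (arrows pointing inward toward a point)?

Q1

The sink sits at approximately (1.9, 1.4), which lies in quadrant Q1. The divergence there is about -4, negative as expected for a sink.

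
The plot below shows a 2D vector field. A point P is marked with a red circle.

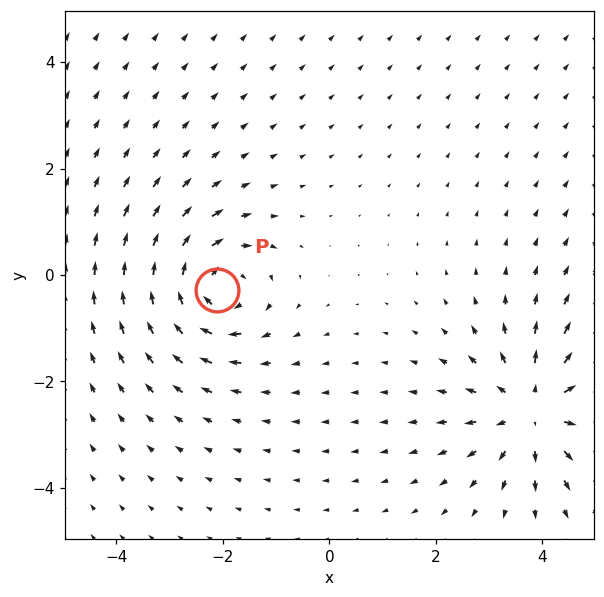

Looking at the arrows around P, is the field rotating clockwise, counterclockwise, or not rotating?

Near P at (-2.1, -0.3) the arrows circulate clockwise. The curl (z-component) there is about -5; negative curl means clockwise rotation.

clockwise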